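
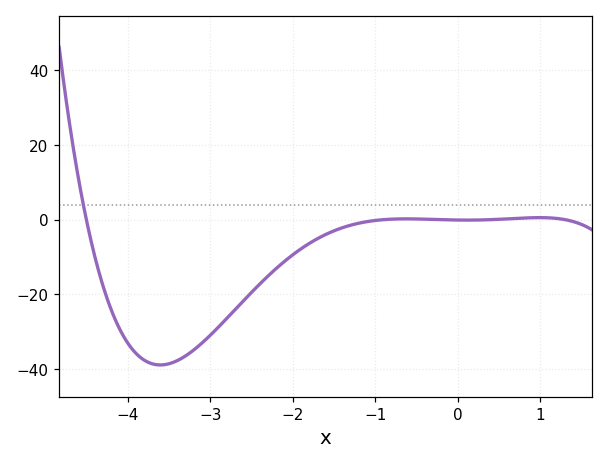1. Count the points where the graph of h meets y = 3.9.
1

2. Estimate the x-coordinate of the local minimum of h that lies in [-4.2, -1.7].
-3.61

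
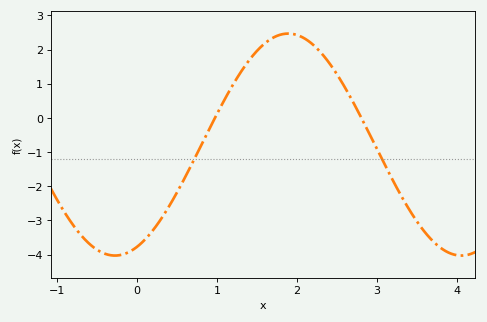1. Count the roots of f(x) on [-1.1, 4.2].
2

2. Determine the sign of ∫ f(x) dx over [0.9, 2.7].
positive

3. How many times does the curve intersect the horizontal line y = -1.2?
2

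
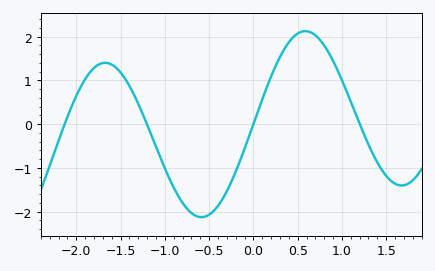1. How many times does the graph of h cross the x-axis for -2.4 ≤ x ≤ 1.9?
4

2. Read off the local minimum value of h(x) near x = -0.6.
-2.1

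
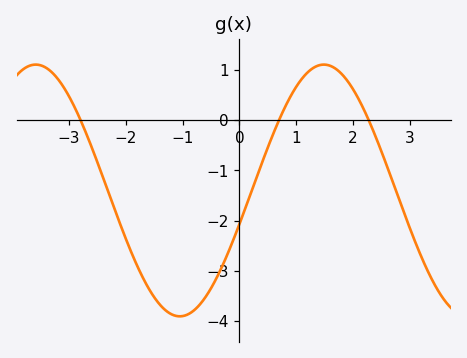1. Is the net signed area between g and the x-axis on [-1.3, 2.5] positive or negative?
negative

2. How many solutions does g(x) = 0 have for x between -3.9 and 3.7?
3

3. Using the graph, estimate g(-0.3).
-2.9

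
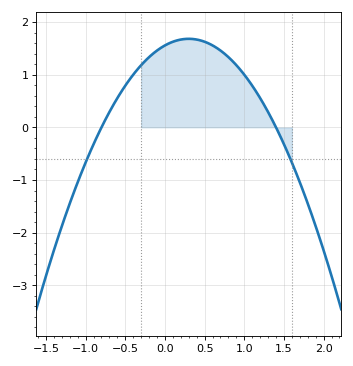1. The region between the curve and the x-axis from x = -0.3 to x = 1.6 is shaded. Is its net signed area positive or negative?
positive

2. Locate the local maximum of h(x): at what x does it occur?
0.3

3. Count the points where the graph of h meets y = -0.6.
2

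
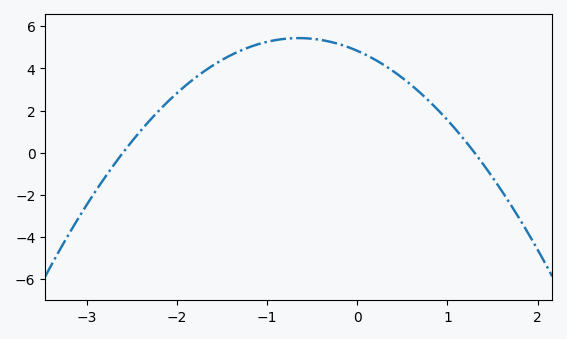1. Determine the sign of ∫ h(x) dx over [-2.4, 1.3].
positive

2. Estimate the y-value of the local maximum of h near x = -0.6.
5.44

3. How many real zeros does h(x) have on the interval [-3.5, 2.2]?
2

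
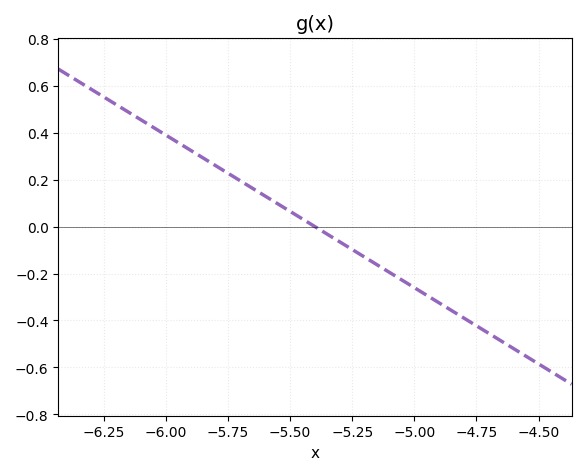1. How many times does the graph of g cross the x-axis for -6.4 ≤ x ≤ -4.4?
1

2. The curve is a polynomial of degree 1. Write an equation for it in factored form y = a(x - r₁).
y = -0.65(x + 5.4)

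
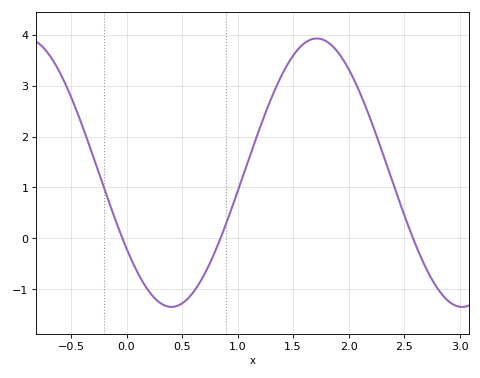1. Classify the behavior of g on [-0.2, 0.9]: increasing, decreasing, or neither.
neither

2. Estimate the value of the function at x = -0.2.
1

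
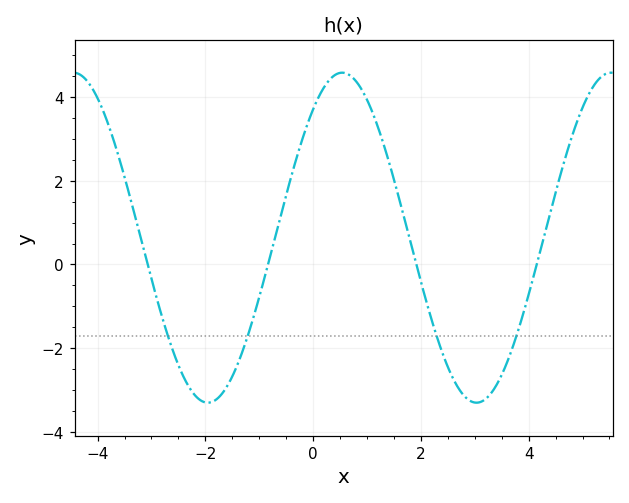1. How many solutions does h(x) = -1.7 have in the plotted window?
4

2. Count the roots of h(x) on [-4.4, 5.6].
4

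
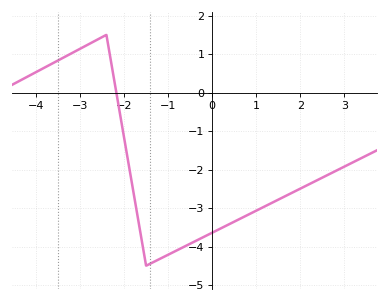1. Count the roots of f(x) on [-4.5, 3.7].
1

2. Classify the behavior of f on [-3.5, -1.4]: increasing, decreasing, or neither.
neither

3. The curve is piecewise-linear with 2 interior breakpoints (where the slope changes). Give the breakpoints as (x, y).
(-2.4, 1.5); (-1.5, -4.5)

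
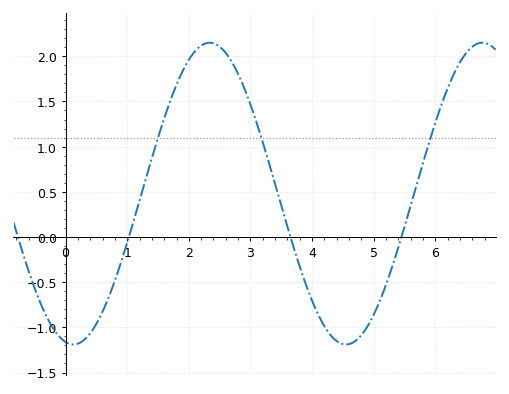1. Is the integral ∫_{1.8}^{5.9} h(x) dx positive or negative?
positive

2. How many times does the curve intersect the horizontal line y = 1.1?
3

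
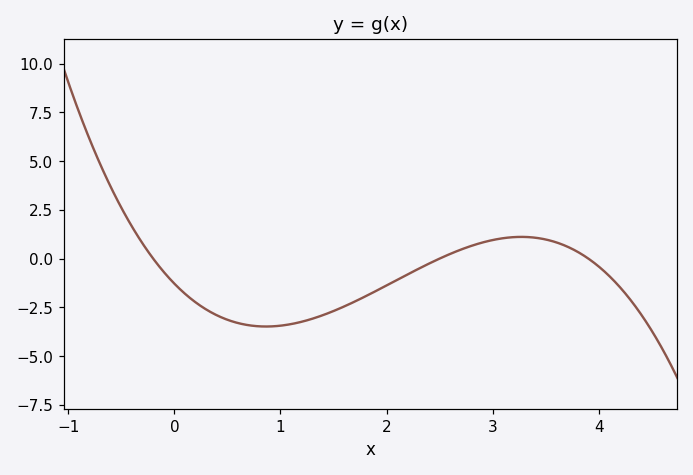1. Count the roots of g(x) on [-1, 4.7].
3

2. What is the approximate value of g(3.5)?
1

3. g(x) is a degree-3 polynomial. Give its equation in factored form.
y = -0.66(x + 0.2)(x - 2.5)(x - 3.9)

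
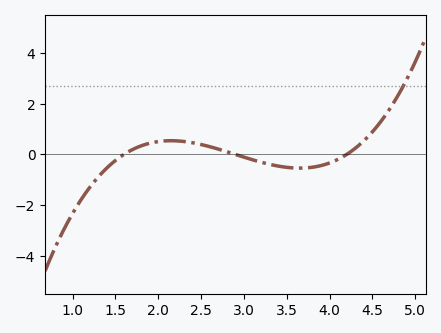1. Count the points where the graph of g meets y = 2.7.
1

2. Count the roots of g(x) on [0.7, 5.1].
3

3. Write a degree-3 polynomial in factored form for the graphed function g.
y = 0.64(x - 1.6)(x - 2.9)(x - 4.2)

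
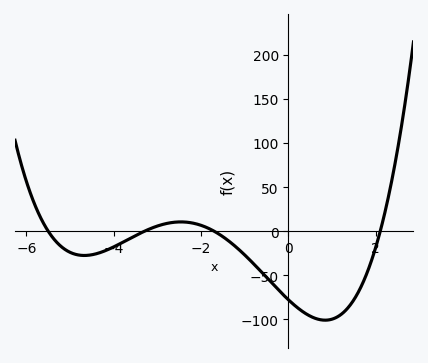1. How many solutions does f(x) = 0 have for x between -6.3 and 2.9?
4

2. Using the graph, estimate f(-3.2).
0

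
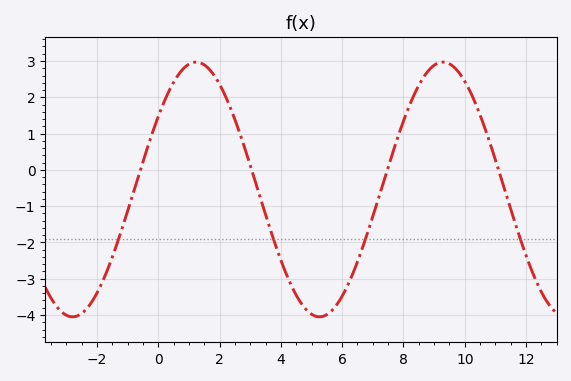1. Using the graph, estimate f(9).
2.9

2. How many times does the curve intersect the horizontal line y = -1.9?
4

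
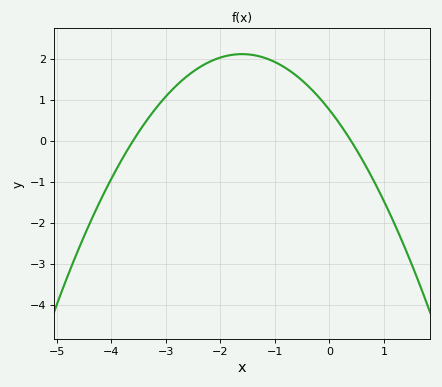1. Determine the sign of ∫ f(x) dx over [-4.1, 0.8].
positive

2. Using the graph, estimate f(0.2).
0.4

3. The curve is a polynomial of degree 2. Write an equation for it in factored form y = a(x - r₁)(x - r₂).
y = -0.53(x + 3.6)(x - 0.4)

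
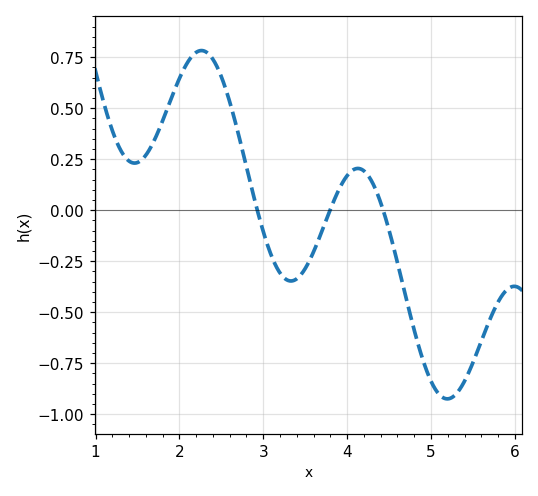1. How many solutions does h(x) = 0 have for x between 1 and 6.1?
3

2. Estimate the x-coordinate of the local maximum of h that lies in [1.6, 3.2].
2.26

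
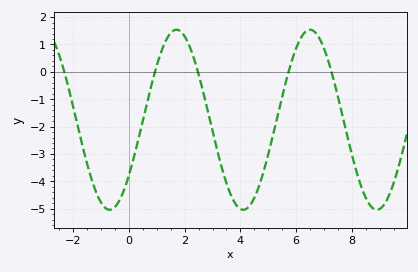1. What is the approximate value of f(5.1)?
-2.6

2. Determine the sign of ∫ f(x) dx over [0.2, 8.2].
negative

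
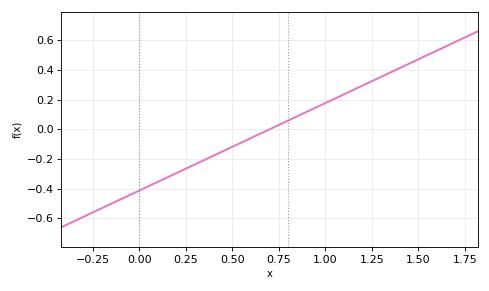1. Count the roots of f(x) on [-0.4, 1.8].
1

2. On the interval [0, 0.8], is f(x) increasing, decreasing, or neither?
increasing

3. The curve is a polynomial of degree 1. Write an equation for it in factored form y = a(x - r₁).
y = 0.59(x - 0.7)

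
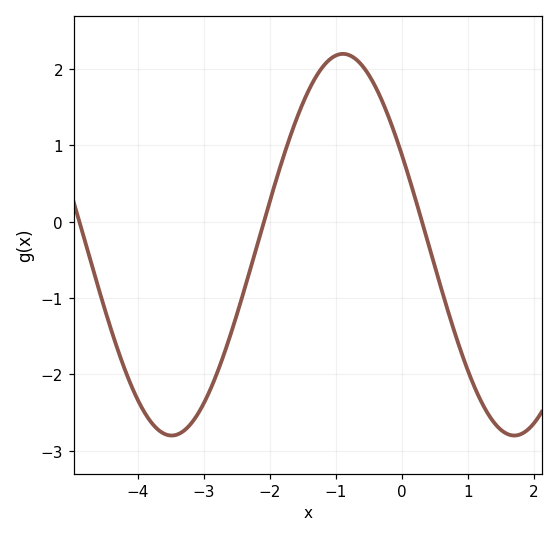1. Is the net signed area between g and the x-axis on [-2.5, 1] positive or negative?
positive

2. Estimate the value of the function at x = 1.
-1.95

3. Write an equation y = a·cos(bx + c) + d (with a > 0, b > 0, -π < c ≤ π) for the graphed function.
y = 2.5cos(1.21x + 1.08) - 0.3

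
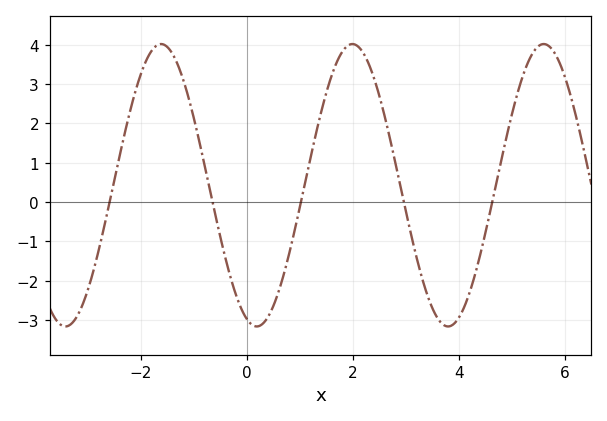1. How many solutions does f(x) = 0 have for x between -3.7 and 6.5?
5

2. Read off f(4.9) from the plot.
1.7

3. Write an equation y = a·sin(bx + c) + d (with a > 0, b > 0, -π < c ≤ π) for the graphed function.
y = 3.59sin(1.7x - 1.9) + 0.43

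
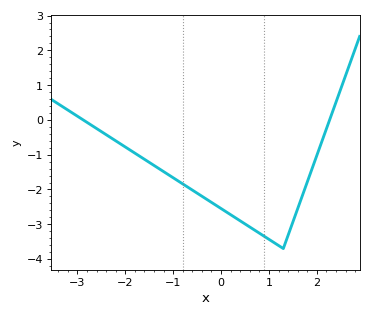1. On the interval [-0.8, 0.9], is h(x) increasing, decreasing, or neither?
decreasing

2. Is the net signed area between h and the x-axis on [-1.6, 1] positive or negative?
negative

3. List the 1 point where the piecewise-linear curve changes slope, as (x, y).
(1.3, -3.7)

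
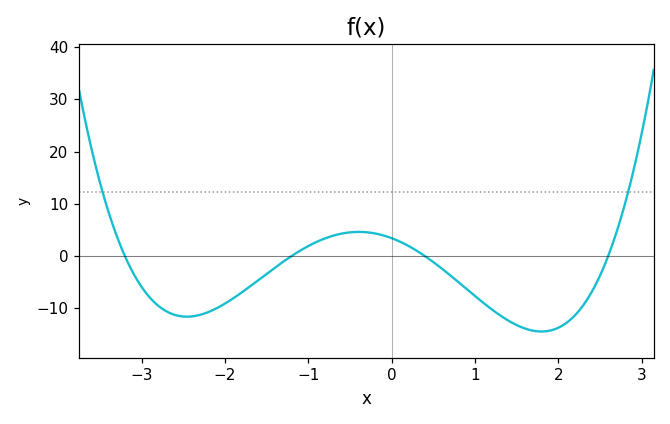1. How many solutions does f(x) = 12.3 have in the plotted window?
2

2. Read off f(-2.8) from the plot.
-10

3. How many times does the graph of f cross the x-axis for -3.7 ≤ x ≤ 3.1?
4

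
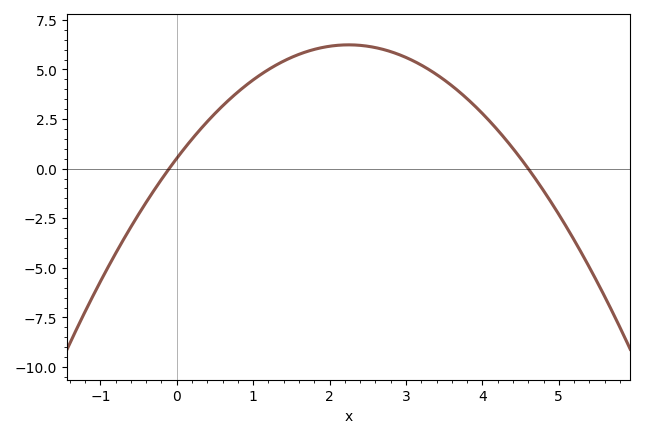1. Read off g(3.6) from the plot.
4.2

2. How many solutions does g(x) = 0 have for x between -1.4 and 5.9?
2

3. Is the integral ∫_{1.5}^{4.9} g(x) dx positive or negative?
positive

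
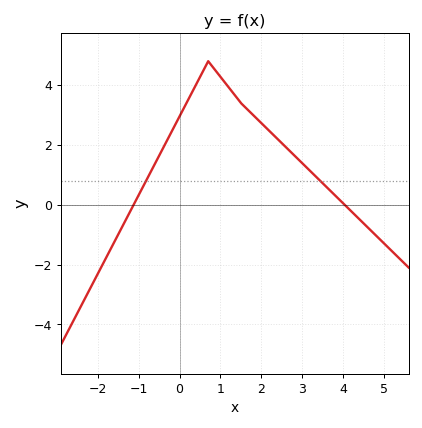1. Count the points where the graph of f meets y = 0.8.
2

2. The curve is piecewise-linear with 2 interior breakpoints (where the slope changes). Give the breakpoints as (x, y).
(0.7, 4.8); (1.5, 3.4)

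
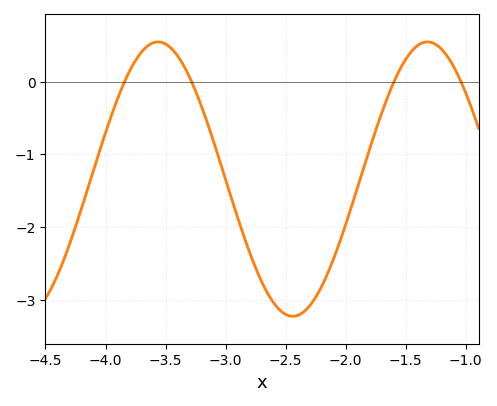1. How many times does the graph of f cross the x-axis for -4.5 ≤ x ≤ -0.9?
4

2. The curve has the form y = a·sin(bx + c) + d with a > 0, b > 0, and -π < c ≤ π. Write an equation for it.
y = 1.89sin(2.8x - 1.02) - 1.34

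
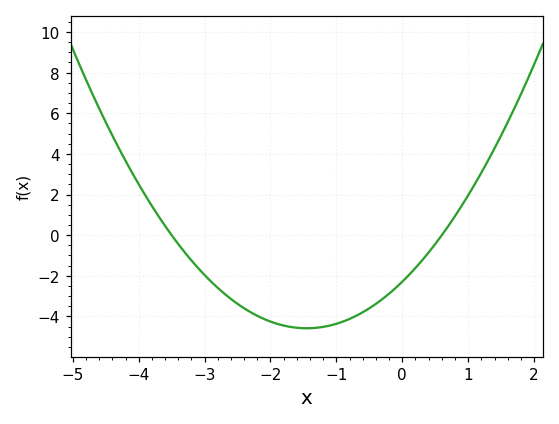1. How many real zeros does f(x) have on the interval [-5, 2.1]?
2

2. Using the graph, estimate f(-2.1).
-4.2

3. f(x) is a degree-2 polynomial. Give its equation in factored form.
y = 1.09(x + 3.5)(x - 0.6)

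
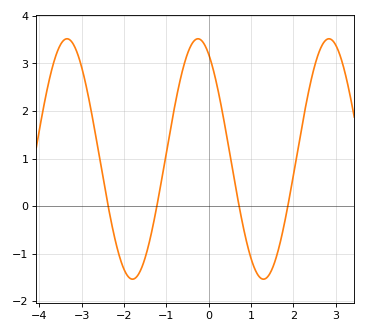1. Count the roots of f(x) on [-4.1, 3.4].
4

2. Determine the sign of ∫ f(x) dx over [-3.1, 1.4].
positive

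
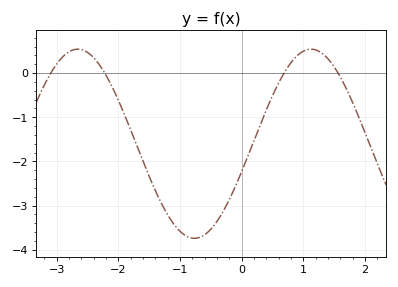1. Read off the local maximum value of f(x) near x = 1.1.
0.54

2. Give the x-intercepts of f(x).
-3.1, -2.22, 0.69, 1.56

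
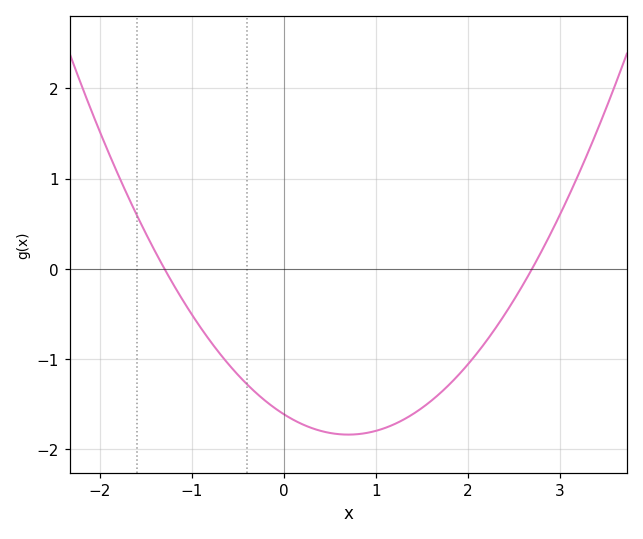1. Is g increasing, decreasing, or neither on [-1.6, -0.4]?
decreasing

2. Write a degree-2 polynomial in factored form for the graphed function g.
y = 0.46(x + 1.3)(x - 2.7)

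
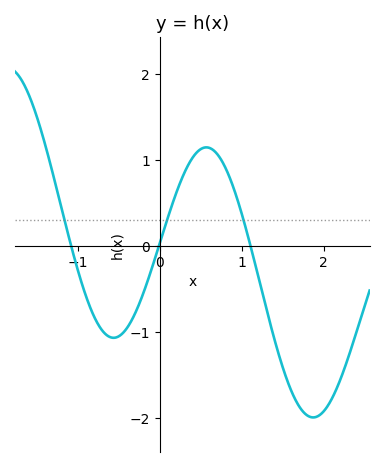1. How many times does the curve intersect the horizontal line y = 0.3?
3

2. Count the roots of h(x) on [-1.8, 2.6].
3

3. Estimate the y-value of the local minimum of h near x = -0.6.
-1.1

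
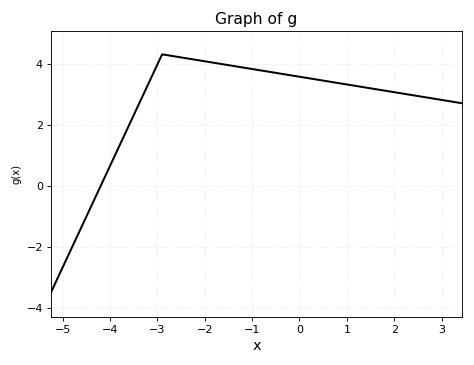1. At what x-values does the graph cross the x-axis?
-4.2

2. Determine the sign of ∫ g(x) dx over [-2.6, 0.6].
positive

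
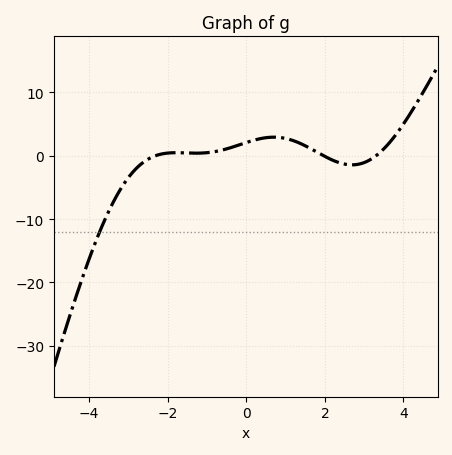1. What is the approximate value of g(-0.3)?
1.47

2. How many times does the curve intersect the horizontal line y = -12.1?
1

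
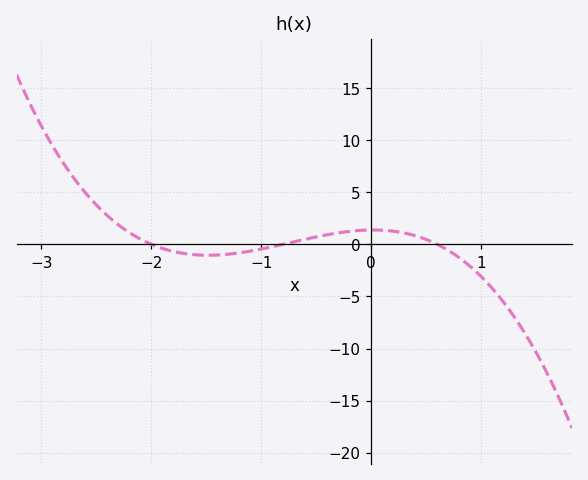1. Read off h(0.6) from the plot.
0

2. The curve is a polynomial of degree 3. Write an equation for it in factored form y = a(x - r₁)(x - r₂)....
y = -1.43(x + 2)(x + 0.8)(x - 0.6)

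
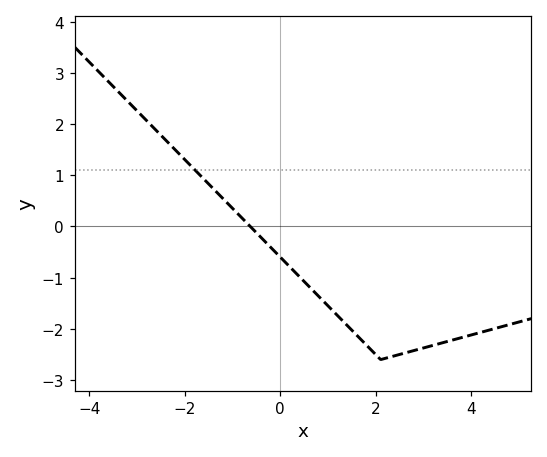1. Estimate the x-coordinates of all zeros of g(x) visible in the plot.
-0.6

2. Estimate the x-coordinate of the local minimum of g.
2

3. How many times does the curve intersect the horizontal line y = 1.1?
1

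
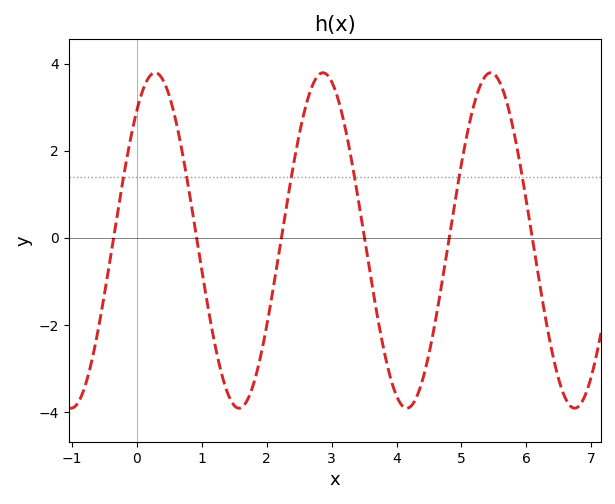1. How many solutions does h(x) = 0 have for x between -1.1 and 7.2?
6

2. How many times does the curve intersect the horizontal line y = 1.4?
6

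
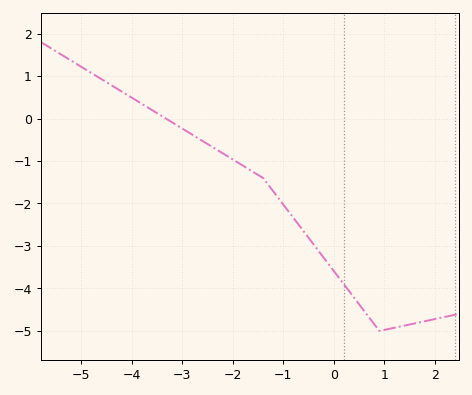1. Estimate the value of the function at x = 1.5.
-4.85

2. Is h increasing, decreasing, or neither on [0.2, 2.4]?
neither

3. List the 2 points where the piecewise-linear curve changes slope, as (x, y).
(-1.4, -1.4); (0.9, -5)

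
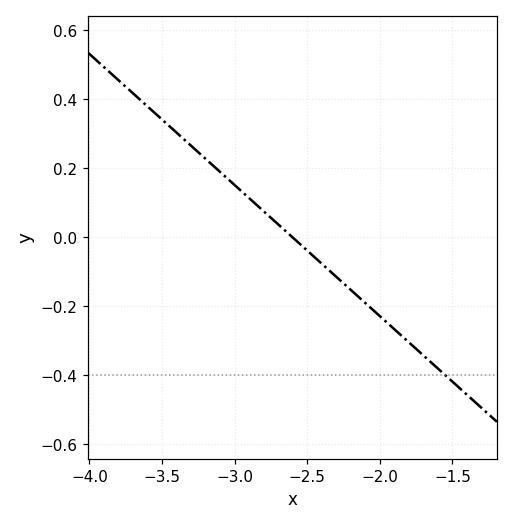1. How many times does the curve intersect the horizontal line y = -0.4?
1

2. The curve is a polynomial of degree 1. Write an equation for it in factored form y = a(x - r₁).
y = -0.38(x + 2.6)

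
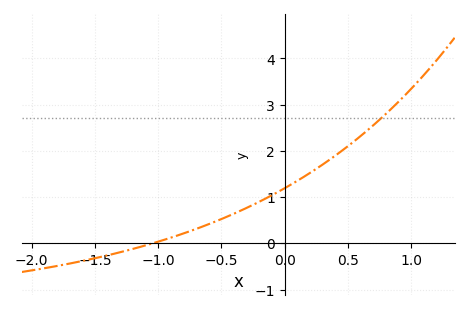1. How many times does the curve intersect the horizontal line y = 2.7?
1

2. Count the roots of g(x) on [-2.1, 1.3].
1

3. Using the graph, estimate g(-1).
0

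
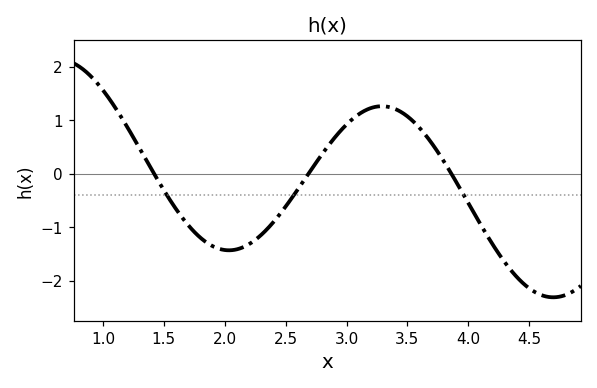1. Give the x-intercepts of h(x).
1.42, 2.69, 3.86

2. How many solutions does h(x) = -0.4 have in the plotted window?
3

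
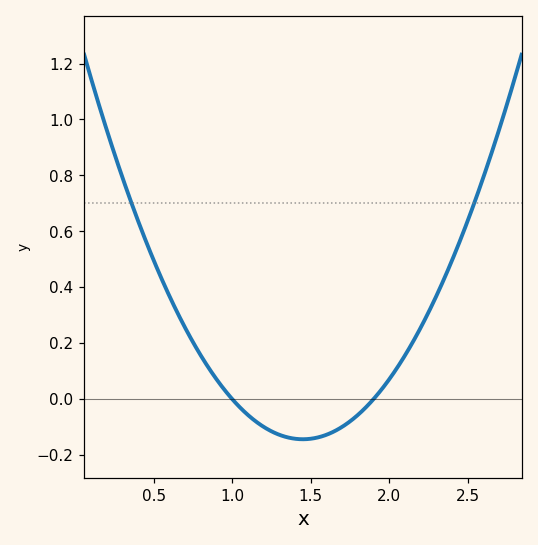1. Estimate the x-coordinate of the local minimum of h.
1.45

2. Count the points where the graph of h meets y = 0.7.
2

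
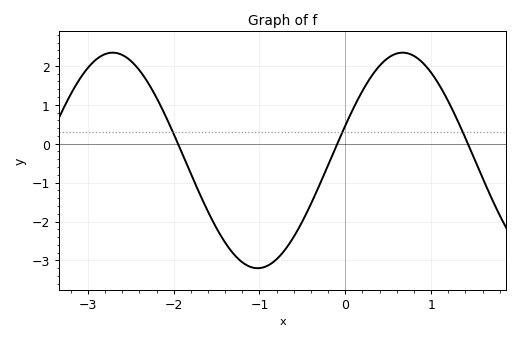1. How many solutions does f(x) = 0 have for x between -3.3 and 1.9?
3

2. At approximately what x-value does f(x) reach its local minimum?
-1.02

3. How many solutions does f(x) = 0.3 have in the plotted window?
3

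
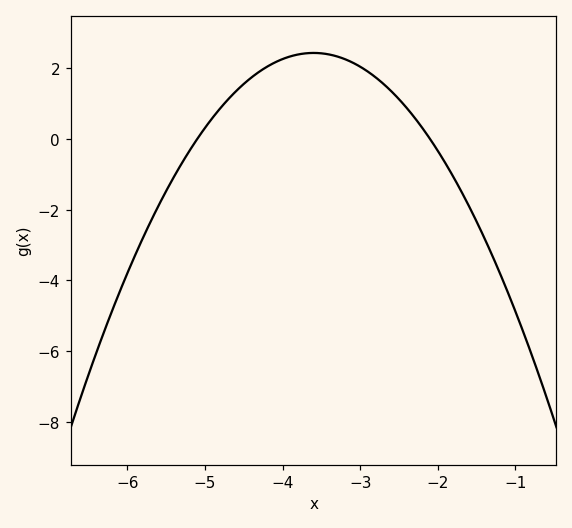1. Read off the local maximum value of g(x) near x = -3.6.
2.4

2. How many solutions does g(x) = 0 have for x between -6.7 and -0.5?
2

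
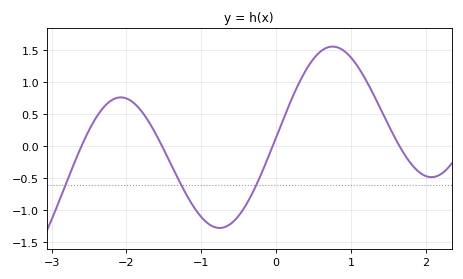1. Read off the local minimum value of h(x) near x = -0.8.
-1.27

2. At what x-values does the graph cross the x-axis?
-2.6, -1.52, -0.047, 1.65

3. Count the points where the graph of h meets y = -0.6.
3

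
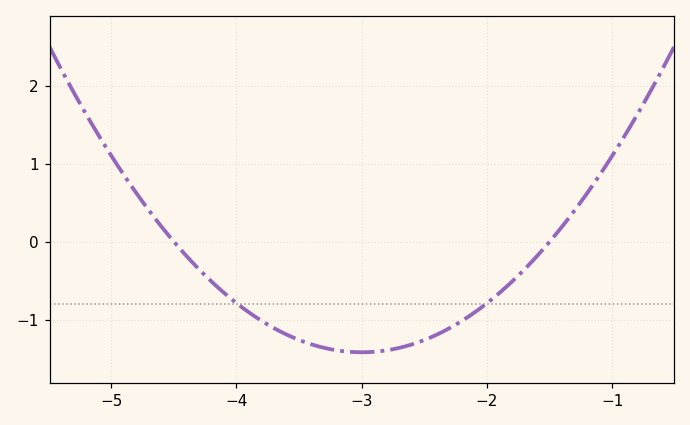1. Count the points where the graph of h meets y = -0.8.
2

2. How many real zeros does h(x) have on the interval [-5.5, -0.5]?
2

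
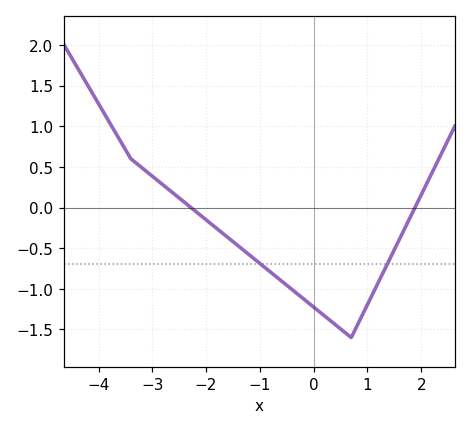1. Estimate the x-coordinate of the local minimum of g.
0.7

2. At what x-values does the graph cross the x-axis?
-2.3, 1.9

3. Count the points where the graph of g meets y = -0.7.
2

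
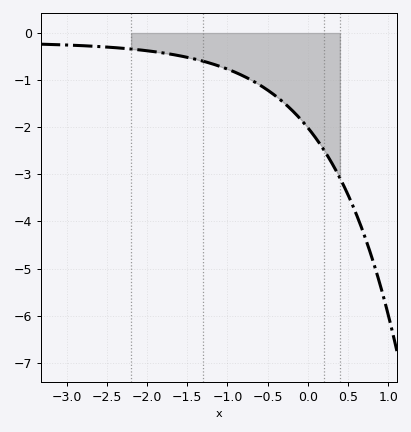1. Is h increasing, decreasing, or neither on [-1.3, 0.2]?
decreasing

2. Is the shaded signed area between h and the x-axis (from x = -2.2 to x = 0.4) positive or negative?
negative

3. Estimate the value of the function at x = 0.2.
-2.48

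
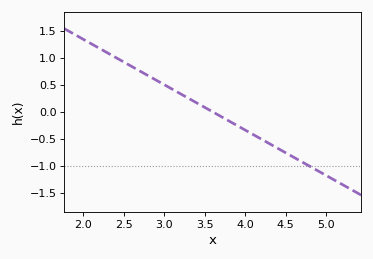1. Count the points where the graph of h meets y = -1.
1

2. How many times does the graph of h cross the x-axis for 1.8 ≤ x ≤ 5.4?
1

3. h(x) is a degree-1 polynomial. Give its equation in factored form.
y = -0.84(x - 3.6)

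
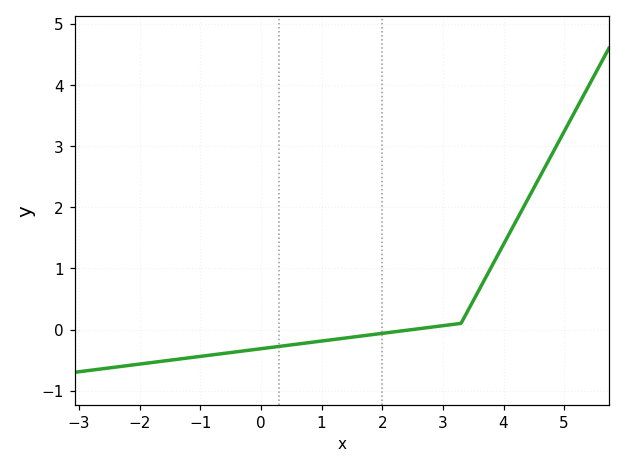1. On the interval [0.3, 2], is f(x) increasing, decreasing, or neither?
increasing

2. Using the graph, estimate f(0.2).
-0.3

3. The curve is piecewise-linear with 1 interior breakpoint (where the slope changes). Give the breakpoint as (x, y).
(3.3, 0.1)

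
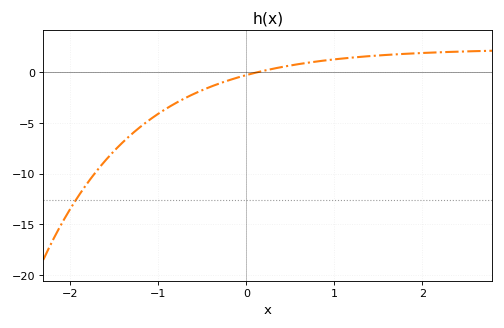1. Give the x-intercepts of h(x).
0.1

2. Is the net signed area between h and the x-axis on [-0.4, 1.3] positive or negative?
positive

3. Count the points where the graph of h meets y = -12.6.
1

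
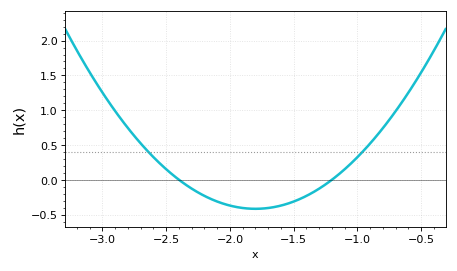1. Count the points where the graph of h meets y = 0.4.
2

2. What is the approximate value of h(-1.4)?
-0.232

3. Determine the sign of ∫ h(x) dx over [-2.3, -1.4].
negative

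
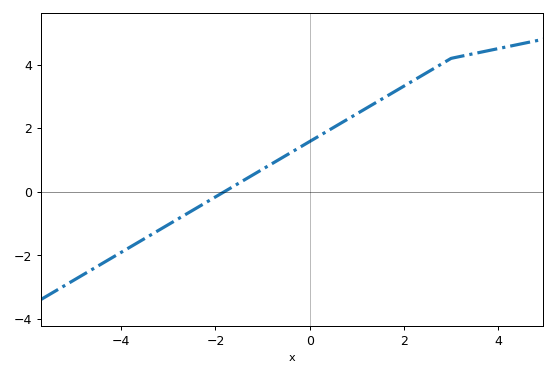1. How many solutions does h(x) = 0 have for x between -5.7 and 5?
1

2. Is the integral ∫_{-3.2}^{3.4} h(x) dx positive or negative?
positive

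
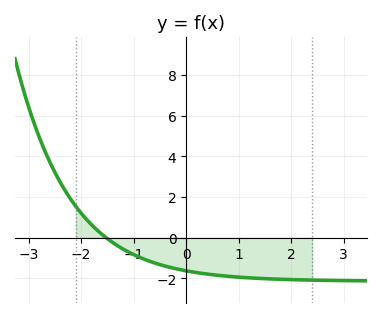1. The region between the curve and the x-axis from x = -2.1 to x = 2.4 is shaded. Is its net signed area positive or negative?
negative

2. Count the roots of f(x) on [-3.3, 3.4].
1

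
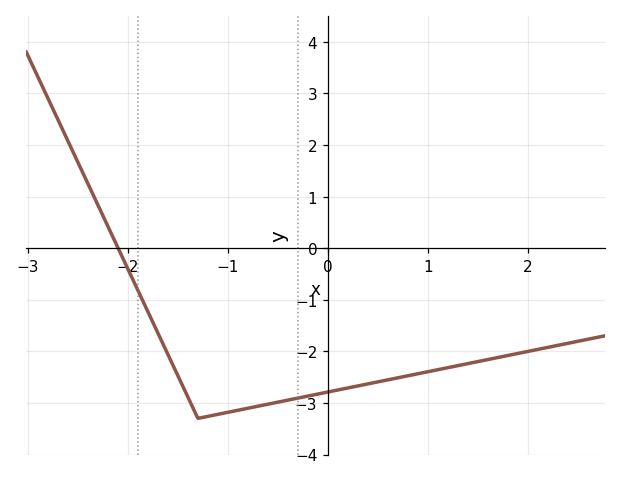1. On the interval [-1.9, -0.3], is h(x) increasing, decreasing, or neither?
neither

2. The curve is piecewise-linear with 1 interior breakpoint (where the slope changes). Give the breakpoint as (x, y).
(-1.3, -3.3)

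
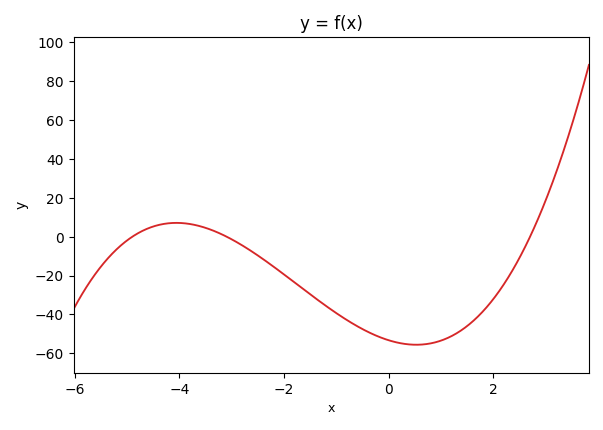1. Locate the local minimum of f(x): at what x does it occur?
0.6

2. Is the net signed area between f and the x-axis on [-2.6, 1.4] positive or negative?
negative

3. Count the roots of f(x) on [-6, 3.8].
3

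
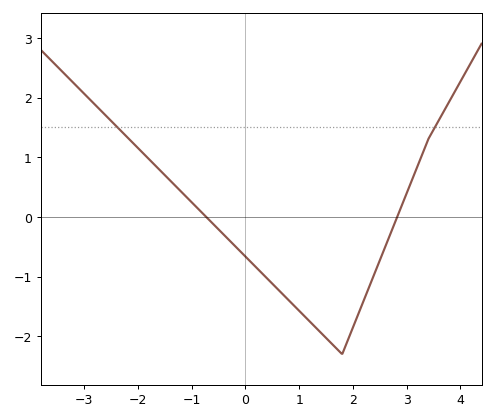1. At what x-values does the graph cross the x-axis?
-0.8, 2.8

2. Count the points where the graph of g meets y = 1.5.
2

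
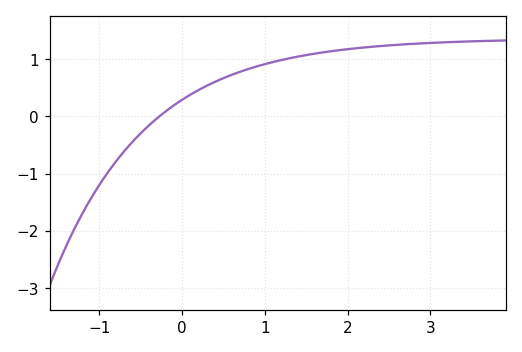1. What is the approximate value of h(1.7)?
1.1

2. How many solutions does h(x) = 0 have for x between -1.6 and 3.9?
1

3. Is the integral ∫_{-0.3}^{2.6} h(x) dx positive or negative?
positive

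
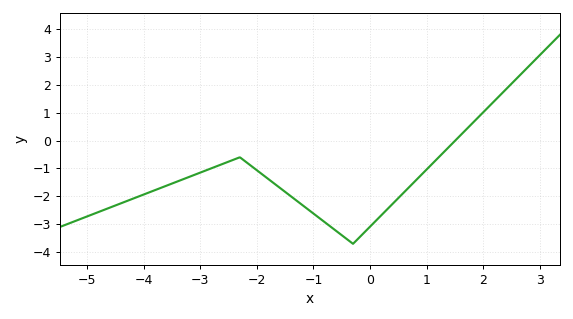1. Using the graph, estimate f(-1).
-2.6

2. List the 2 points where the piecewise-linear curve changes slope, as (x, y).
(-2.3, -0.6); (-0.3, -3.7)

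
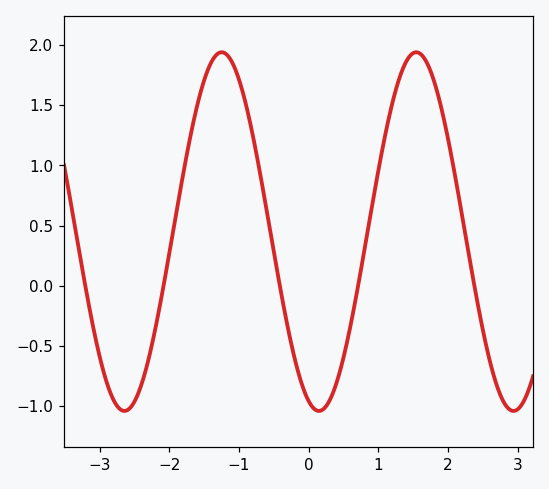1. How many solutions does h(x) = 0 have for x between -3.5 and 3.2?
5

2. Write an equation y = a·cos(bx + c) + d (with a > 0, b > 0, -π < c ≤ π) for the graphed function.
y = 1.49cos(2.25x + 2.81) + 0.45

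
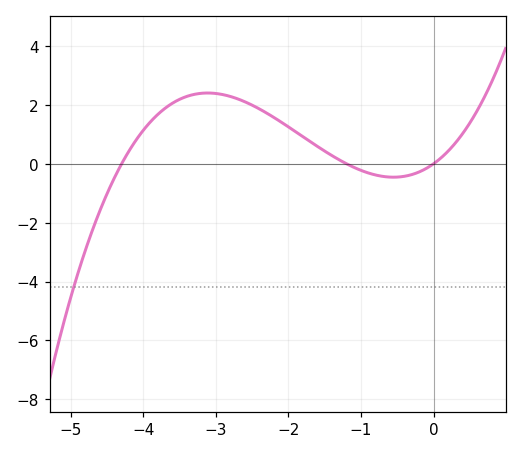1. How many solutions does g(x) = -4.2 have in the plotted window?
1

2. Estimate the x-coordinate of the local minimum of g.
-0.551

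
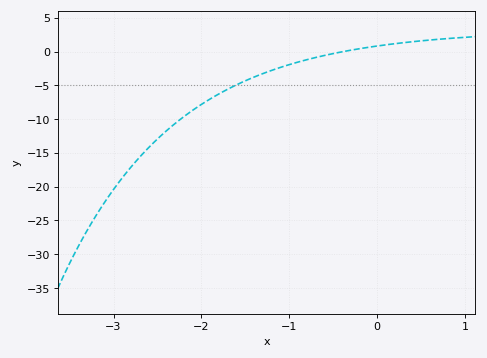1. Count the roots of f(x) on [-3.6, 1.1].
1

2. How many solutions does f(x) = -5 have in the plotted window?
1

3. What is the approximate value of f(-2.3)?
-10.6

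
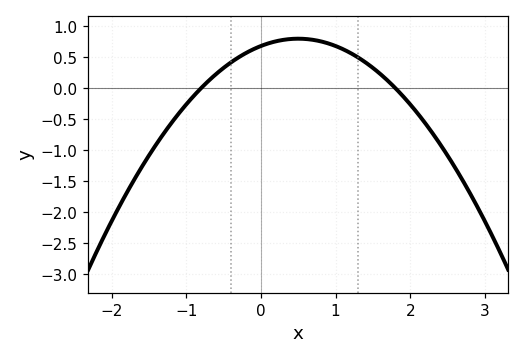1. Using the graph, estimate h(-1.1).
-0.4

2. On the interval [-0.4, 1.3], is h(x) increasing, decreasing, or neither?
neither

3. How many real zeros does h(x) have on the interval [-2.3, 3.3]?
2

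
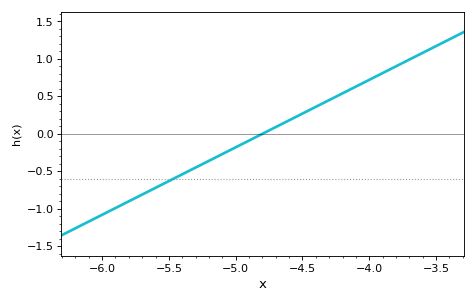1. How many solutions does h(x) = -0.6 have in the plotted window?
1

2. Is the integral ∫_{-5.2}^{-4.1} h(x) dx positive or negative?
positive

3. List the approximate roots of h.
-4.8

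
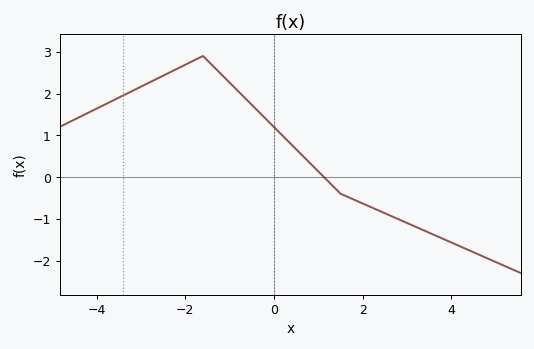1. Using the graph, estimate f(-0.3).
1.52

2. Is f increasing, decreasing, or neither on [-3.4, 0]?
neither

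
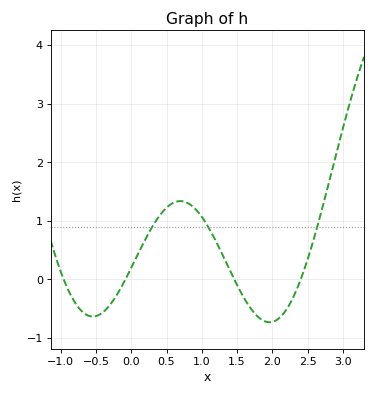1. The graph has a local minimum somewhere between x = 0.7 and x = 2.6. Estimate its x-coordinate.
1.96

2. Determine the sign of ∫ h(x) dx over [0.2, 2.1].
positive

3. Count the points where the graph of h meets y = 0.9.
3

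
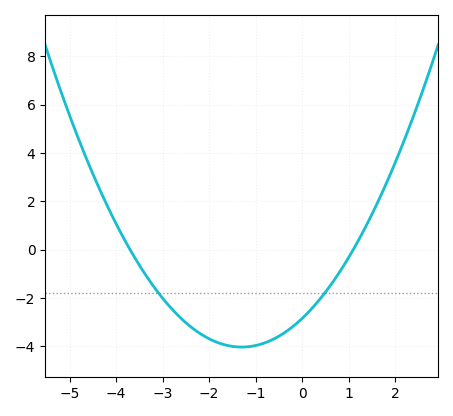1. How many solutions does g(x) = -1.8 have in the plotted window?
2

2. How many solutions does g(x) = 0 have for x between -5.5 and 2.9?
2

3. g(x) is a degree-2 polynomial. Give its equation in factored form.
y = 0.7(x + 3.7)(x - 1.1)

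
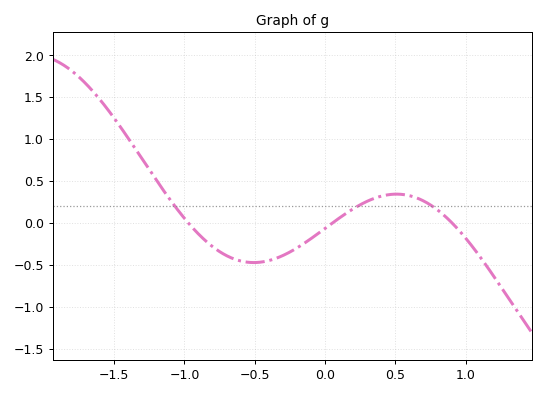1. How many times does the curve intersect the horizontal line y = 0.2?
3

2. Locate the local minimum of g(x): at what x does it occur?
-0.508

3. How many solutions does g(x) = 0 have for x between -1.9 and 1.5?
3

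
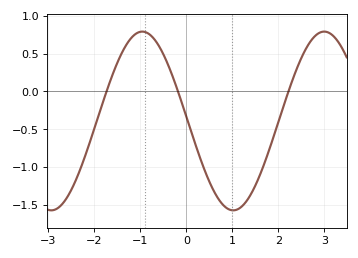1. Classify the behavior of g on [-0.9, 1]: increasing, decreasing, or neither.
decreasing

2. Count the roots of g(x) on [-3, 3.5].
3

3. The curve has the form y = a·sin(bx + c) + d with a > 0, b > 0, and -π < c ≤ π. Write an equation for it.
y = 1.18sin(1.59x + 3.09) - 0.39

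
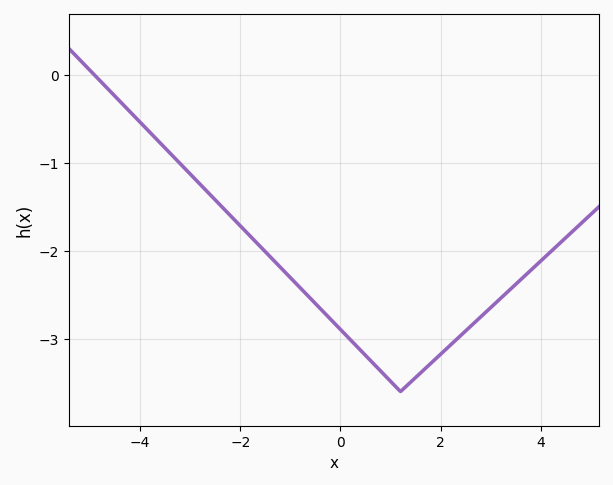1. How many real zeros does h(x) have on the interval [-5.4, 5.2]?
1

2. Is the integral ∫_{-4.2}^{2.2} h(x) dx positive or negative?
negative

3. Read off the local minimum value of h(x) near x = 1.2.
-3.6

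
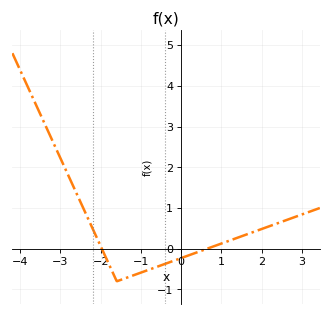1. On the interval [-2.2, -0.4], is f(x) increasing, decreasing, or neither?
neither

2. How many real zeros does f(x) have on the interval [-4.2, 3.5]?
2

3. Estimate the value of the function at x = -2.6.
1.4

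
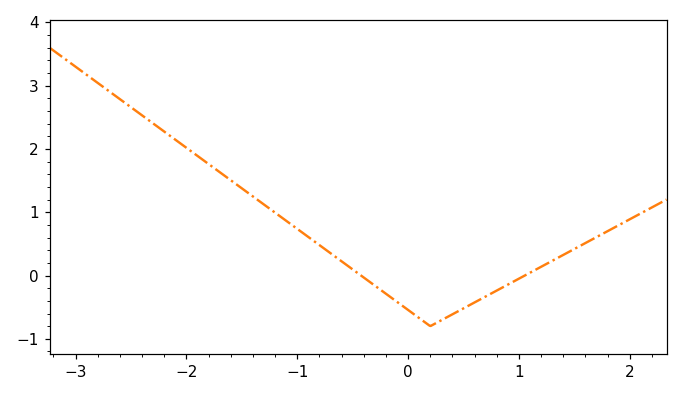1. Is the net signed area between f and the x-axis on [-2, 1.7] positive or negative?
positive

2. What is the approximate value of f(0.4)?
-0.6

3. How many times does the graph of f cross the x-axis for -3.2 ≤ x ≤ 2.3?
2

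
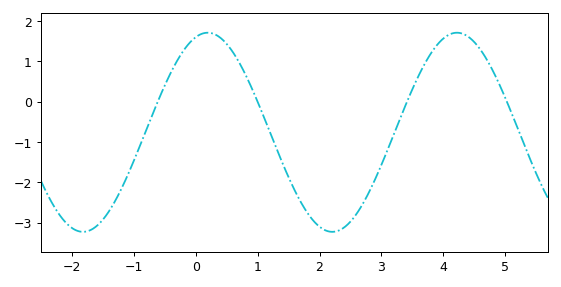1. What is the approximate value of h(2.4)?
-3.1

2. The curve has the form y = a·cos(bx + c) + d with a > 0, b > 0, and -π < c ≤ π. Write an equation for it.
y = 2.47cos(1.6x - 0.3) - 0.76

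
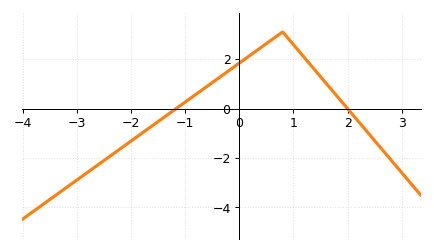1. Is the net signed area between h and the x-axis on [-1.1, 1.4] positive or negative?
positive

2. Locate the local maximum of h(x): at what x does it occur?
0.8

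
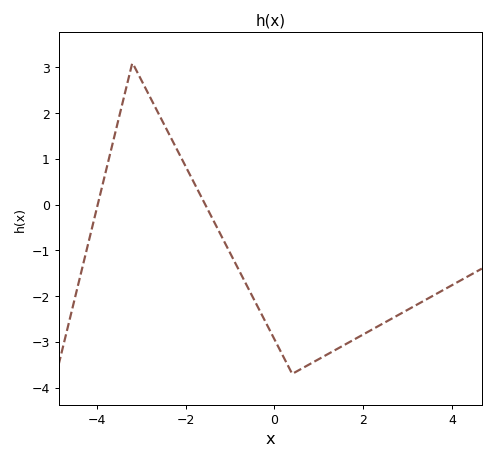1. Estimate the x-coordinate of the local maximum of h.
-3.2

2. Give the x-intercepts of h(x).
-3.98, -1.56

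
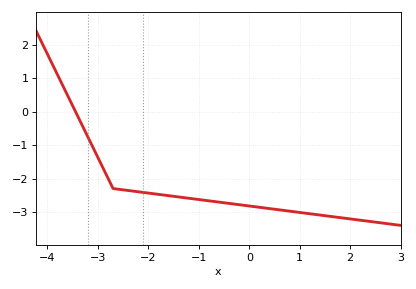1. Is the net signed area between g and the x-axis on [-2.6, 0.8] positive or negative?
negative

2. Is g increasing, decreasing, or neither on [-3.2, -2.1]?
decreasing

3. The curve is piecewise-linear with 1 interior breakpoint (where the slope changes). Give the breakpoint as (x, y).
(-2.7, -2.3)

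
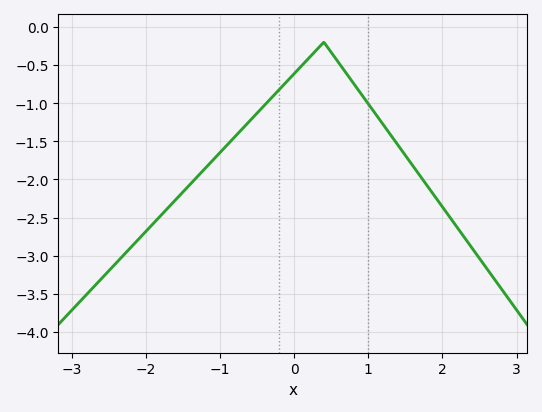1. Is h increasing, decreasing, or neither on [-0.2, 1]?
neither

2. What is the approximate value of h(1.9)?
-2.25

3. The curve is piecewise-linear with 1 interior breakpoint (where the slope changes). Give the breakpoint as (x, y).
(0.4, -0.2)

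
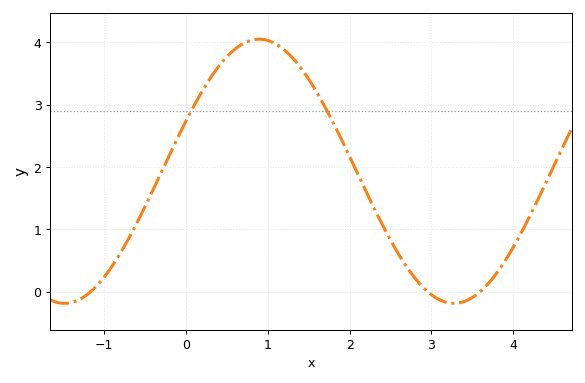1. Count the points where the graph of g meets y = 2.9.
2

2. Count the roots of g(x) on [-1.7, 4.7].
3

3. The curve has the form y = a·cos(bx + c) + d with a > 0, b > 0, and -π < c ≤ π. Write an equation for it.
y = 2.12cos(1.32x - 1.18) + 1.93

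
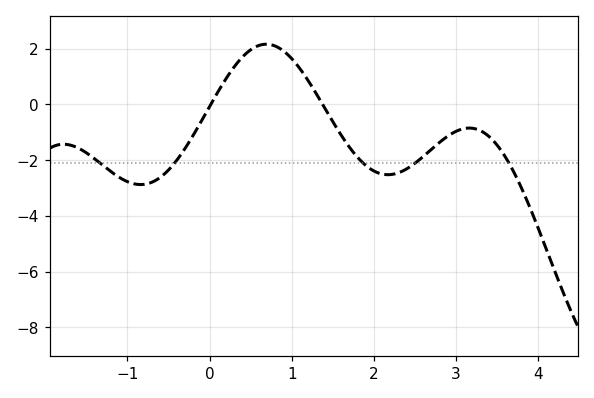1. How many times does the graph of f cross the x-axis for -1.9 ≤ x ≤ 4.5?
2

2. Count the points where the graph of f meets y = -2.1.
5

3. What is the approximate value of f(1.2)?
0.859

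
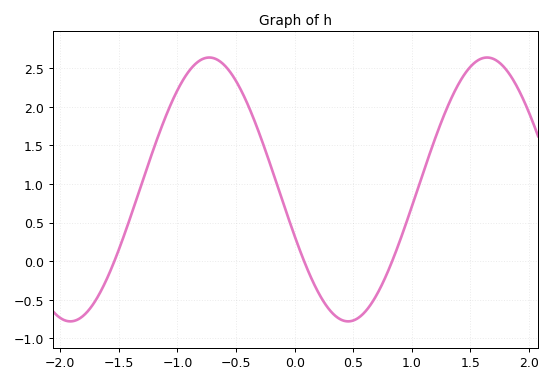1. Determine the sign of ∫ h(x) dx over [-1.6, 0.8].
positive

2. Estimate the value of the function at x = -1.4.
0.578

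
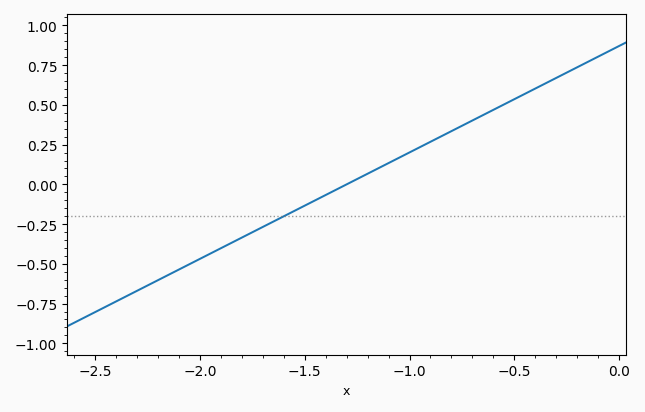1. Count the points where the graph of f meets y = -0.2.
1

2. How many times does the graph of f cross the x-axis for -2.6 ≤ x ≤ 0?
1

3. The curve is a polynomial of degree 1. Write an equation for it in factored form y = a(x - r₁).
y = 0.67(x + 1.3)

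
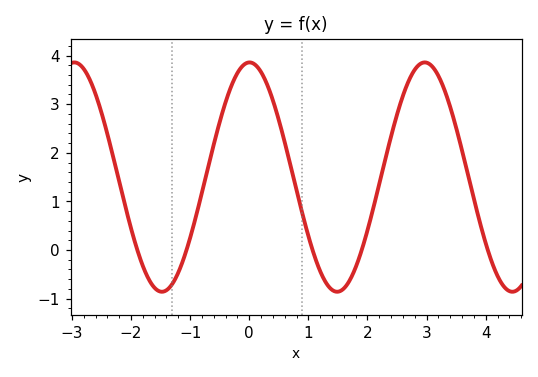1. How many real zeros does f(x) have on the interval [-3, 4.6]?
5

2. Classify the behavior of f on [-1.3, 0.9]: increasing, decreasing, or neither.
neither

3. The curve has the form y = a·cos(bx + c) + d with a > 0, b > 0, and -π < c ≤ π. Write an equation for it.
y = 2.36cos(2.1x - 0.01) + 1.5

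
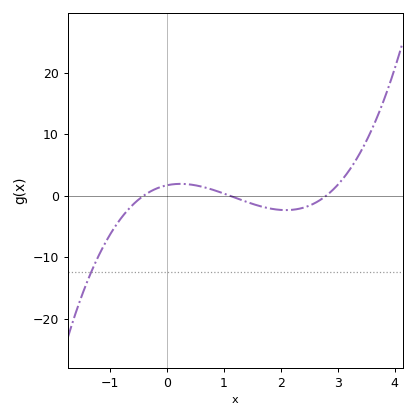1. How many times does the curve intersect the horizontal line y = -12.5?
1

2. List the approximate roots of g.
-0.4, 1.1, 2.8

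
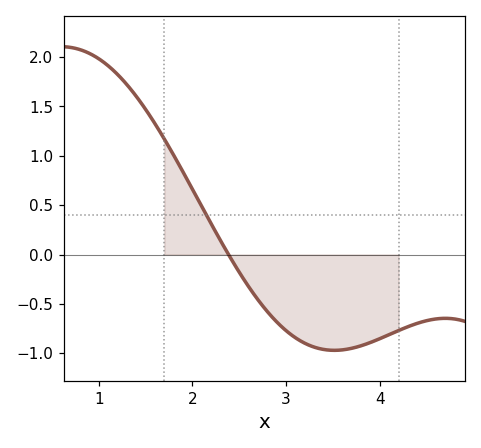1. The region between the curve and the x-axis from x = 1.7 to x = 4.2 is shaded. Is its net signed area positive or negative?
negative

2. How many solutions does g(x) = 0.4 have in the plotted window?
1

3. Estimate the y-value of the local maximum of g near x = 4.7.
-0.646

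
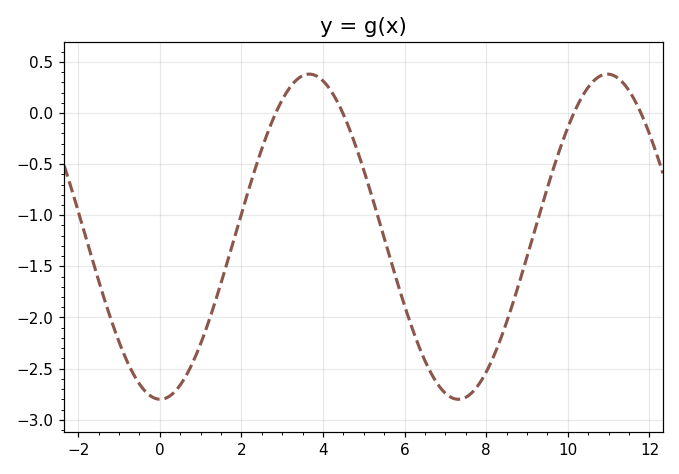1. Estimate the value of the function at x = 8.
-2.55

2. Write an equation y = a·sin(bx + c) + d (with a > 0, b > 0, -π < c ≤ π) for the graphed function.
y = 1.59sin(0.86x - 1.6) - 1.21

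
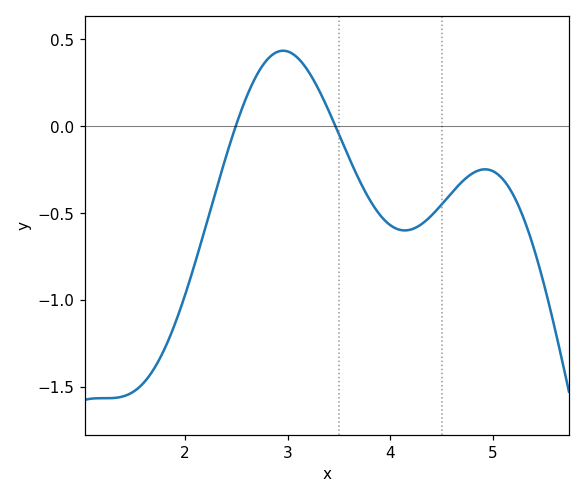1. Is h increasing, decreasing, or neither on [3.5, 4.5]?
neither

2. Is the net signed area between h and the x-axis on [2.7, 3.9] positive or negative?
positive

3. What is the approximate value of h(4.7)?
-0.3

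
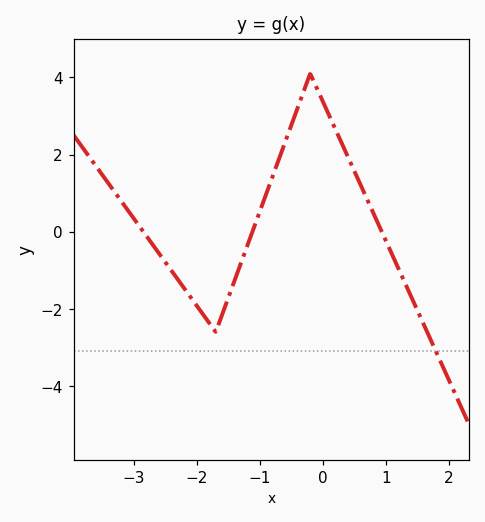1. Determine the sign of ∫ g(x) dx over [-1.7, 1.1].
positive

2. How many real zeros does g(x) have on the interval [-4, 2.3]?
3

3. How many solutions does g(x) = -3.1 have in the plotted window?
1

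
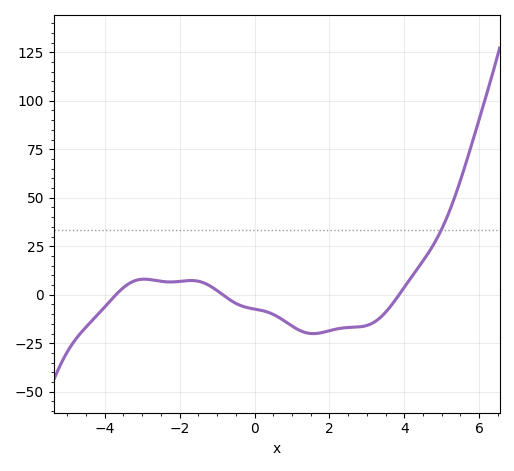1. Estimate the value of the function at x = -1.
2.12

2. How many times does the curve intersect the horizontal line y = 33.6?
1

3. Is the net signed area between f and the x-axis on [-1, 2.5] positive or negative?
negative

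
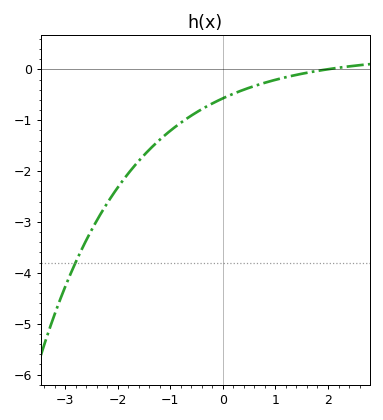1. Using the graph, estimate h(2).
0.003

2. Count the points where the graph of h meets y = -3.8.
1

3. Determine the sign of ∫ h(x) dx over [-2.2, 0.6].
negative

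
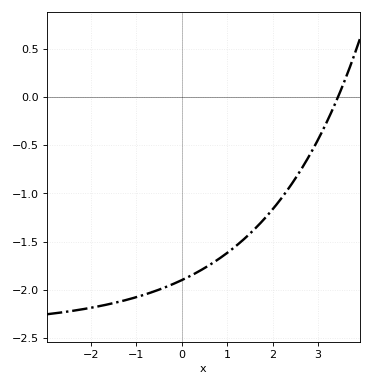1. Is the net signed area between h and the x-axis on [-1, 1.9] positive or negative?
negative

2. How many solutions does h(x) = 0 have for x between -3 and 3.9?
1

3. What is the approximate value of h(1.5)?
-1.4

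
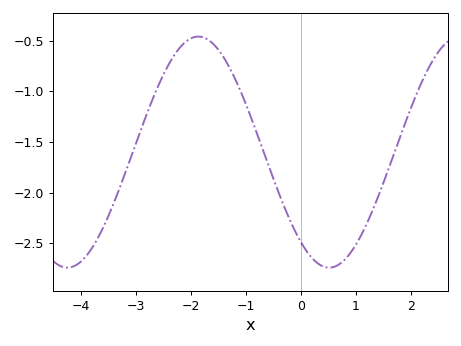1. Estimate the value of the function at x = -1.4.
-0.65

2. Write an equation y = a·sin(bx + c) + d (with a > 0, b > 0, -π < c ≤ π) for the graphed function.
y = 1.14sin(1.3x - 2.3) - 1.6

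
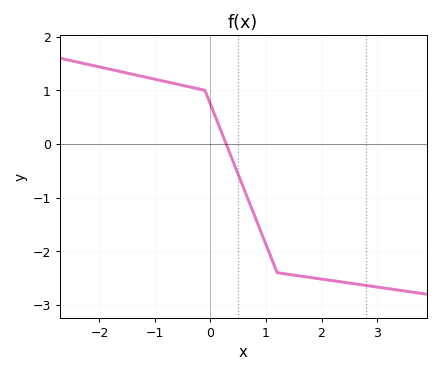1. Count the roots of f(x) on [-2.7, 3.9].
1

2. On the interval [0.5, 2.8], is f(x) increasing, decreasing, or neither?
decreasing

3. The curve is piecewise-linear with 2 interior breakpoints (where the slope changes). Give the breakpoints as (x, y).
(-0.1, 1); (1.2, -2.4)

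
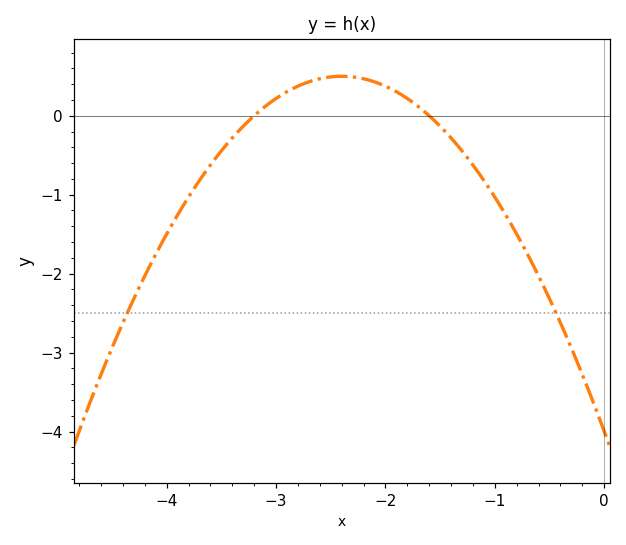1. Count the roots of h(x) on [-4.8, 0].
2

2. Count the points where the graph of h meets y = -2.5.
2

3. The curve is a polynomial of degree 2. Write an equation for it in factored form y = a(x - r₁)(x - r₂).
y = -0.78(x + 3.2)(x + 1.6)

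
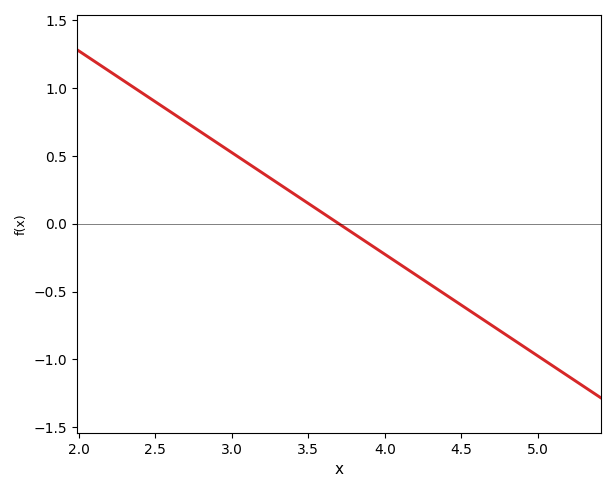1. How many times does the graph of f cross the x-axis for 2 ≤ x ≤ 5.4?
1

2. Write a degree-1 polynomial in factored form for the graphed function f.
y = -0.75(x - 3.7)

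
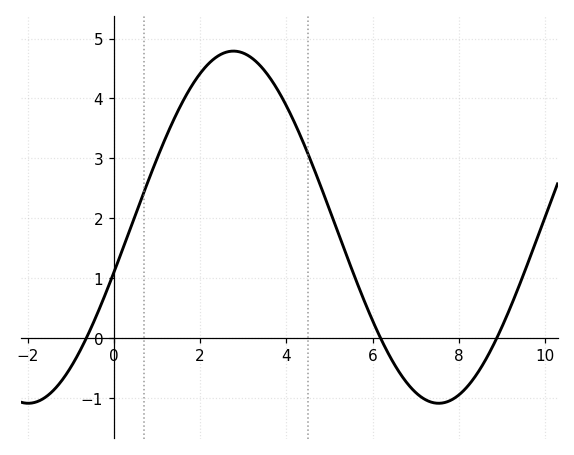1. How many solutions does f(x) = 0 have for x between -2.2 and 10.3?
3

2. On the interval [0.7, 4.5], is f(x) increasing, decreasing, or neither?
neither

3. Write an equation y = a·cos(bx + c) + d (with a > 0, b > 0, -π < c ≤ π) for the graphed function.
y = 2.94cos(0.66x - 1.83) + 1.85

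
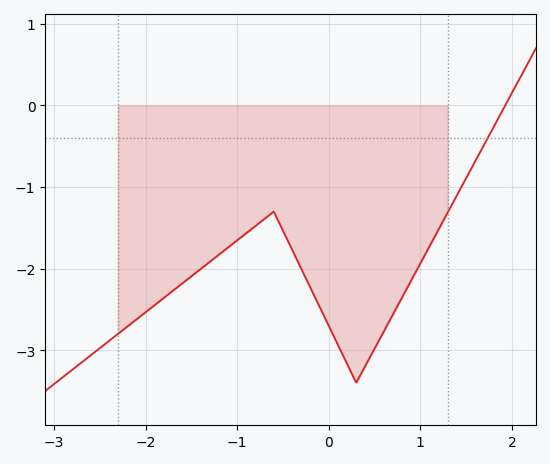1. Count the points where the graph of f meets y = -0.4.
1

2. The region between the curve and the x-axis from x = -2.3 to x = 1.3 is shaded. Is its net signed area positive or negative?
negative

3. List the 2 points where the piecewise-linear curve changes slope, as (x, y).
(-0.6, -1.3); (0.3, -3.4)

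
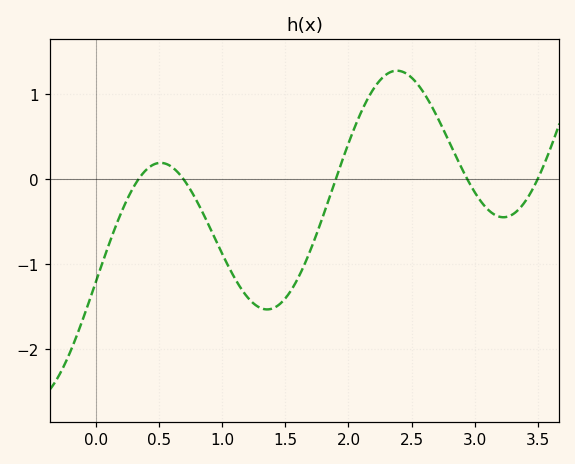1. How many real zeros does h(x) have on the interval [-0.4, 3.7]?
5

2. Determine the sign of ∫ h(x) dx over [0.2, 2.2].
negative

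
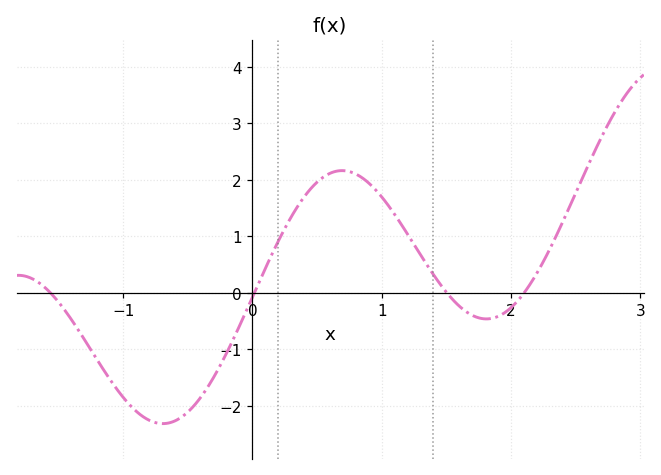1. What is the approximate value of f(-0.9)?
-2.09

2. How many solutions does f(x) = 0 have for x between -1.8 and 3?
4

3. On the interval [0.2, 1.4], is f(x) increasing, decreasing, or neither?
neither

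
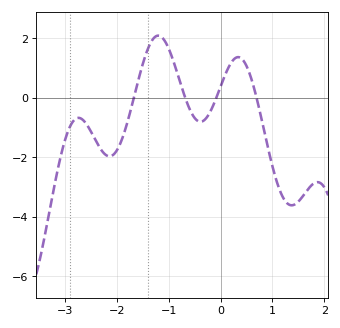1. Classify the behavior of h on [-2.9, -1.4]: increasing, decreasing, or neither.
neither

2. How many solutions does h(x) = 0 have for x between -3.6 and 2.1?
4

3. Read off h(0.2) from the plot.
1.16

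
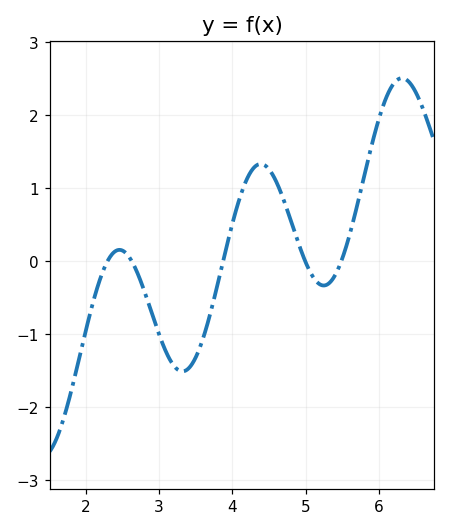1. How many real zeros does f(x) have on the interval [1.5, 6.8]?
5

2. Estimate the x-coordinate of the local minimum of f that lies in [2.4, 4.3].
3.32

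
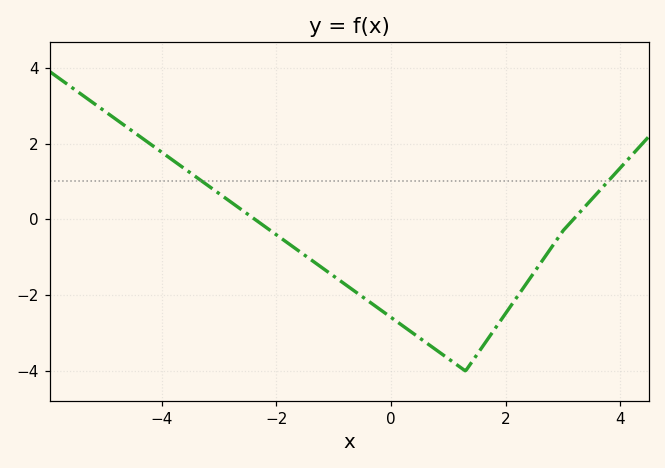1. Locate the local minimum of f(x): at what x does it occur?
1.3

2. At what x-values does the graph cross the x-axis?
-2.37, 3.18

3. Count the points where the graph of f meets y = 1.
2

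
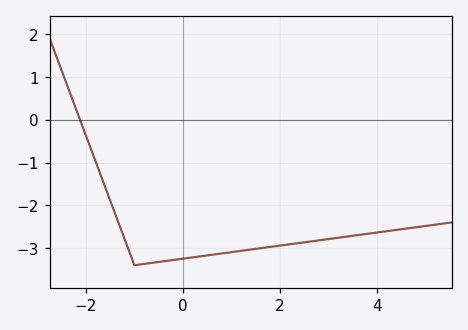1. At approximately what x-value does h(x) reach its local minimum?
-0.996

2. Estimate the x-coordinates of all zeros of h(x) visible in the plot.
-2.12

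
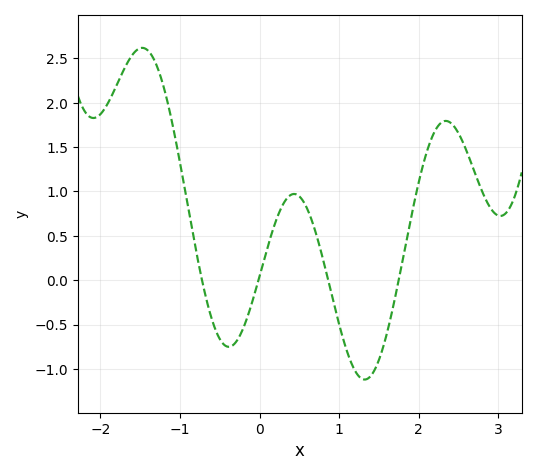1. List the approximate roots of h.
-0.724, -0.015, 0.861, 1.75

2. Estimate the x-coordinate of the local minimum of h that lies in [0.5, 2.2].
1.32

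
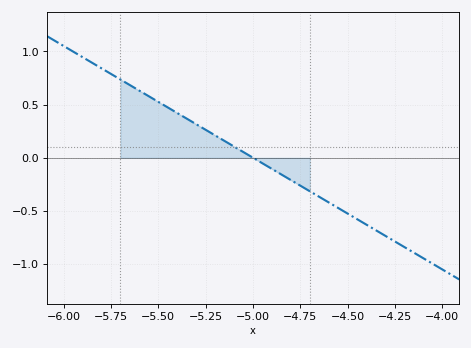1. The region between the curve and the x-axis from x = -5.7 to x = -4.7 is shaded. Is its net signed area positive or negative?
positive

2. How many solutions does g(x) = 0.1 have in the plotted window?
1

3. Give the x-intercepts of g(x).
-5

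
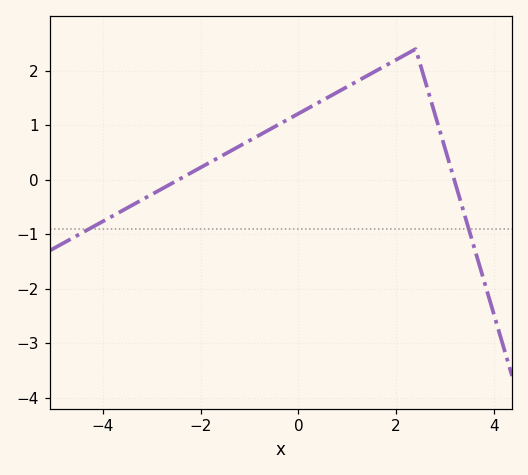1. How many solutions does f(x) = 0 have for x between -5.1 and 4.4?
2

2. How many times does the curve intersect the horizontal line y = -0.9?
2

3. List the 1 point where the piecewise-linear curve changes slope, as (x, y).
(2.4, 2.4)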